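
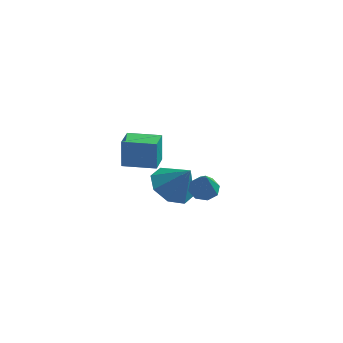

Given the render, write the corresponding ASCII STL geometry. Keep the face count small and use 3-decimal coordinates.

solid 
facet normal -0.125 0.403 -0.907
outer loop
vertex 1.962 0.414 -3.702
vertex 1.419 0.162 -3.739
vertex 1.631 0.685 -3.536
endloop
endfacet
facet normal 0.676 0.485 0.555
outer loop
vertex 1.962 0.414 -3.702
vertex 1.631 0.685 -3.536
vertex 1.581 -0.362 -2.561
endloop
endfacet
facet normal -0.126 0.403 -0.906
outer loop
vertex 1.631 0.685 -3.536
vertex 1.419 0.162 -3.739
vertex 1.175 0.65 -3.488
endloop
endfacet
facet normal 0.025 0.681 0.732
outer loop
vertex 1.631 0.685 -3.536
vertex 1.175 0.65 -3.488
vertex 1.581 -0.362 -2.561
endloop
endfacet
facet normal -0.125 0.404 -0.906
outer loop
vertex 1.175 0.65 -3.488
vertex 1.419 0.162 -3.739
vertex 0.863 0.329 -3.588
endloop
endfacet
facet normal -0.615 0.384 0.688
outer loop
vertex 1.175 0.65 -3.488
vertex 0.863 0.329 -3.588
vertex 1.581 -0.362 -2.561
endloop
endfacet
facet normal -0.125 0.403 -0.907
outer loop
vertex 0.863 0.329 -3.588
vertex 1.419 0.162 -3.739
vertex 0.875 -0.09 -3.776
endloop
endfacet
facet normal -0.863 -0.227 0.451
outer loop
vertex 0.863 0.329 -3.588
vertex 0.875 -0.09 -3.776
vertex 1.581 -0.362 -2.561
endloop
endfacet
facet normal -0.126 0.404 -0.906
outer loop
vertex 0.875 -0.09 -3.776
vertex 1.419 0.162 -3.739
vertex 1.207 -0.361 -3.943
endloop
endfacet
facet normal -0.577 -0.802 0.155
outer loop
vertex 0.875 -0.09 -3.776
vertex 1.207 -0.361 -3.943
vertex 1.581 -0.362 -2.561
endloop
endfacet
facet normal -0.125 0.404 -0.906
outer loop
vertex 1.207 -0.361 -3.943
vertex 1.419 0.162 -3.739
vertex 1.662 -0.326 -3.99
endloop
endfacet
facet normal 0.075 -0.997 -0.021
outer loop
vertex 1.207 -0.361 -3.943
vertex 1.662 -0.326 -3.99
vertex 1.581 -0.362 -2.561
endloop
endfacet
facet normal -0.125 0.404 -0.906
outer loop
vertex 1.662 -0.326 -3.99
vertex 1.419 0.162 -3.739
vertex 1.975 -0.005 -3.89
endloop
endfacet
facet normal 0.712 -0.702 0.023
outer loop
vertex 1.662 -0.326 -3.99
vertex 1.975 -0.005 -3.89
vertex 1.581 -0.362 -2.561
endloop
endfacet
facet normal -0.125 0.403 -0.907
outer loop
vertex 1.975 -0.005 -3.89
vertex 1.419 0.162 -3.739
vertex 1.962 0.414 -3.702
endloop
endfacet
facet normal 0.961 -0.087 0.261
outer loop
vertex 1.975 -0.005 -3.89
vertex 1.962 0.414 -3.702
vertex 1.581 -0.362 -2.561
endloop
endfacet
facet normal -0.541 0.096 -0.836
outer loop
vertex 0.624 0.408 -4.984
vertex 0.012 1.016 -4.518
vertex 0.835 1.126 -5.038
endloop
endfacet
facet normal 0.960 -0.281 0.009
outer loop
vertex 0.624 0.408 -4.984
vertex 0.835 1.126 -5.038
vertex 0.748 0.884 -3.382
endloop
endfacet
facet normal -0.541 0.096 -0.836
outer loop
vertex 0.835 1.126 -5.038
vertex 0.012 1.016 -4.518
vertex 0.565 1.779 -4.788
endloop
endfacet
facet normal 0.932 0.347 0.100
outer loop
vertex 0.835 1.126 -5.038
vertex 0.565 1.779 -4.788
vertex 0.748 0.884 -3.382
endloop
endfacet
facet normal -0.541 0.096 -0.836
outer loop
vertex 0.565 1.779 -4.788
vertex 0.012 1.016 -4.518
vertex -0.03 1.985 -4.379
endloop
endfacet
facet normal 0.534 0.743 0.403
outer loop
vertex 0.565 1.779 -4.788
vertex -0.03 1.985 -4.379
vertex 0.748 0.884 -3.382
endloop
endfacet
facet normal -0.541 0.096 -0.835
outer loop
vertex -0.03 1.985 -4.379
vertex 0.012 1.016 -4.518
vertex -0.599 1.623 -4.052
endloop
endfacet
facet normal -0.001 0.671 0.742
outer loop
vertex -0.03 1.985 -4.379
vertex -0.599 1.623 -4.052
vertex 0.748 0.884 -3.382
endloop
endfacet
facet normal -0.541 0.097 -0.835
outer loop
vertex -0.599 1.623 -4.052
vertex 0.012 1.016 -4.518
vertex -0.811 0.906 -3.998
endloop
endfacet
facet normal -0.360 0.175 0.916
outer loop
vertex -0.599 1.623 -4.052
vertex -0.811 0.906 -3.998
vertex 0.748 0.884 -3.382
endloop
endfacet
facet normal -0.541 0.097 -0.836
outer loop
vertex -0.811 0.906 -3.998
vertex 0.012 1.016 -4.518
vertex -0.54 0.253 -4.249
endloop
endfacet
facet normal -0.333 -0.455 0.826
outer loop
vertex -0.811 0.906 -3.998
vertex -0.54 0.253 -4.249
vertex 0.748 0.884 -3.382
endloop
endfacet
facet normal -0.541 0.096 -0.836
outer loop
vertex -0.54 0.253 -4.249
vertex 0.012 1.016 -4.518
vertex 0.054 0.047 -4.657
endloop
endfacet
facet normal 0.064 -0.850 0.523
outer loop
vertex -0.54 0.253 -4.249
vertex 0.054 0.047 -4.657
vertex 0.748 0.884 -3.382
endloop
endfacet
facet normal -0.541 0.096 -0.836
outer loop
vertex 0.054 0.047 -4.657
vertex 0.012 1.016 -4.518
vertex 0.624 0.408 -4.984
endloop
endfacet
facet normal 0.599 -0.779 0.185
outer loop
vertex 0.054 0.047 -4.657
vertex 0.624 0.408 -4.984
vertex 0.748 0.884 -3.382
endloop
endfacet
facet normal -0.998 -0.038 -0.042
outer loop
vertex -0.844 -3.147 1.038
vertex -0.87 -2.231 0.829
vertex -0.788 -3.397 -0.063
endloop
endfacet
facet normal 0.028 -0.974 0.223
outer loop
vertex 0.47 -3.349 -0.009
vertex -0.844 -3.147 1.038
vertex -0.788 -3.397 -0.063
endloop
endfacet
facet normal -0.998 -0.037 -0.043
outer loop
vertex -0.788 -3.397 -0.063
vertex -0.87 -2.231 0.829
vertex -0.813 -2.48 -0.272
endloop
endfacet
facet normal 0.050 -0.221 -0.974
outer loop
vertex -0.813 -2.48 -0.272
vertex 0.47 -3.349 -0.009
vertex -0.788 -3.397 -0.063
endloop
endfacet
facet normal -0.050 0.221 0.974
outer loop
vertex -0.844 -3.147 1.038
vertex 0.388 -2.183 0.883
vertex -0.87 -2.231 0.829
endloop
endfacet
facet normal 0.027 -0.975 0.222
outer loop
vertex 0.413 -3.1 1.092
vertex -0.844 -3.147 1.038
vertex 0.47 -3.349 -0.009
endloop
endfacet
facet normal -0.050 0.221 0.974
outer loop
vertex 0.413 -3.1 1.092
vertex 0.388 -2.183 0.883
vertex -0.844 -3.147 1.038
endloop
endfacet
facet normal -0.028 0.975 -0.222
outer loop
vertex -0.87 -2.231 0.829
vertex 0.388 -2.183 0.883
vertex -0.813 -2.48 -0.272
endloop
endfacet
facet normal 0.050 -0.221 -0.974
outer loop
vertex 0.444 -2.433 -0.218
vertex 0.47 -3.349 -0.009
vertex -0.813 -2.48 -0.272
endloop
endfacet
facet normal -0.027 0.975 -0.223
outer loop
vertex -0.813 -2.48 -0.272
vertex 0.388 -2.183 0.883
vertex 0.444 -2.433 -0.218
endloop
endfacet
facet normal 0.998 0.038 0.043
outer loop
vertex 0.444 -2.433 -0.218
vertex 0.413 -3.1 1.092
vertex 0.47 -3.349 -0.009
endloop
endfacet
facet normal 0.998 0.037 0.042
outer loop
vertex 0.388 -2.183 0.883
vertex 0.413 -3.1 1.092
vertex 0.444 -2.433 -0.218
endloop
endfacet

endsolid


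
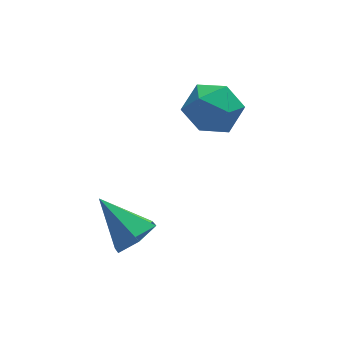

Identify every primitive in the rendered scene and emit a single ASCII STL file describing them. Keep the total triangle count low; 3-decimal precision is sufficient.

solid 
facet normal -0.637 0.771 0.000
outer loop
vertex 0.433 0.704 2.485
vertex -0.313 0.087 3.015
vertex 0.414 0.688 3.588
endloop
endfacet
facet normal 0.038 0.999 0.015
outer loop
vertex 0.433 0.704 2.485
vertex 0.414 0.688 3.588
vertex 1.379 0.659 3.053
endloop
endfacet
facet normal 0.372 0.740 -0.561
outer loop
vertex 0.433 0.704 2.485
vertex 1.379 0.659 3.053
vertex 1.249 0.039 2.149
endloop
endfacet
facet normal -0.097 0.351 -0.931
outer loop
vertex 0.433 0.704 2.485
vertex 1.249 0.039 2.149
vertex 0.203 -0.315 2.125
endloop
endfacet
facet normal -0.722 0.370 -0.585
outer loop
vertex 0.433 0.704 2.485
vertex 0.203 -0.315 2.125
vertex -0.313 0.087 3.015
endloop
endfacet
facet normal 0.351 0.724 0.593
outer loop
vertex 1.379 0.659 3.053
vertex 0.414 0.688 3.588
vertex 1.217 0.015 3.935
endloop
endfacet
facet normal -0.742 0.355 0.569
outer loop
vertex 0.414 0.688 3.588
vertex -0.313 0.087 3.015
vertex 0.171 -0.339 3.911
endloop
endfacet
facet normal -0.878 -0.294 -0.376
outer loop
vertex -0.313 0.087 3.015
vertex 0.203 -0.315 2.125
vertex 0.041 -0.959 3.007
endloop
endfacet
facet normal 0.132 -0.326 -0.936
outer loop
vertex 0.203 -0.315 2.125
vertex 1.249 0.039 2.149
vertex 1.006 -0.988 2.472
endloop
endfacet
facet normal 0.891 0.304 -0.337
outer loop
vertex 1.249 0.039 2.149
vertex 1.379 0.659 3.053
vertex 1.733 -0.387 3.045
endloop
endfacet
facet normal 0.097 -0.351 0.931
outer loop
vertex 0.987 -1.004 3.575
vertex 1.217 0.015 3.935
vertex 0.171 -0.339 3.911
endloop
endfacet
facet normal -0.372 -0.740 0.561
outer loop
vertex 0.987 -1.004 3.575
vertex 0.171 -0.339 3.911
vertex 0.041 -0.959 3.007
endloop
endfacet
facet normal -0.038 -0.999 -0.015
outer loop
vertex 0.987 -1.004 3.575
vertex 0.041 -0.959 3.007
vertex 1.006 -0.988 2.472
endloop
endfacet
facet normal 0.637 -0.771 -0.000
outer loop
vertex 0.987 -1.004 3.575
vertex 1.006 -0.988 2.472
vertex 1.733 -0.387 3.045
endloop
endfacet
facet normal 0.722 -0.370 0.585
outer loop
vertex 0.987 -1.004 3.575
vertex 1.733 -0.387 3.045
vertex 1.217 0.015 3.935
endloop
endfacet
facet normal -0.132 0.326 0.936
outer loop
vertex 0.171 -0.339 3.911
vertex 1.217 0.015 3.935
vertex 0.414 0.688 3.588
endloop
endfacet
facet normal -0.891 -0.304 0.337
outer loop
vertex 0.041 -0.959 3.007
vertex 0.171 -0.339 3.911
vertex -0.313 0.087 3.015
endloop
endfacet
facet normal -0.351 -0.724 -0.593
outer loop
vertex 1.006 -0.988 2.472
vertex 0.041 -0.959 3.007
vertex 0.203 -0.315 2.125
endloop
endfacet
facet normal 0.742 -0.355 -0.569
outer loop
vertex 1.733 -0.387 3.045
vertex 1.006 -0.988 2.472
vertex 1.249 0.039 2.149
endloop
endfacet
facet normal 0.878 0.294 0.376
outer loop
vertex 1.217 0.015 3.935
vertex 1.733 -0.387 3.045
vertex 1.379 0.659 3.053
endloop
endfacet
facet normal 0.479 -0.582 -0.658
outer loop
vertex -2.12 -3.405 0.865
vertex -2.765 -3.262 0.269
vertex -2.061 -2.719 0.301
endloop
endfacet
facet normal 0.626 0.463 0.628
outer loop
vertex -2.12 -3.405 0.865
vertex -2.061 -2.719 0.301
vertex -3.655 -2.178 1.491
endloop
endfacet
facet normal 0.479 -0.582 -0.657
outer loop
vertex -2.061 -2.719 0.301
vertex -2.765 -3.262 0.269
vertex -2.706 -2.576 -0.296
endloop
endfacet
facet normal 0.275 0.959 -0.068
outer loop
vertex -2.061 -2.719 0.301
vertex -2.706 -2.576 -0.296
vertex -3.655 -2.178 1.491
endloop
endfacet
facet normal 0.478 -0.582 -0.657
outer loop
vertex -2.706 -2.576 -0.296
vertex -2.765 -3.262 0.269
vertex -3.41 -3.119 -0.327
endloop
endfacet
facet normal -0.535 0.719 -0.444
outer loop
vertex -2.706 -2.576 -0.296
vertex -3.41 -3.119 -0.327
vertex -3.655 -2.178 1.491
endloop
endfacet
facet normal 0.478 -0.583 -0.657
outer loop
vertex -3.41 -3.119 -0.327
vertex -2.765 -3.262 0.269
vertex -3.47 -3.804 0.237
endloop
endfacet
facet normal -0.992 -0.016 -0.125
outer loop
vertex -3.41 -3.119 -0.327
vertex -3.47 -3.804 0.237
vertex -3.655 -2.178 1.491
endloop
endfacet
facet normal 0.478 -0.583 -0.657
outer loop
vertex -3.47 -3.804 0.237
vertex -2.765 -3.262 0.269
vertex -2.825 -3.947 0.833
endloop
endfacet
facet normal -0.641 -0.513 0.571
outer loop
vertex -3.47 -3.804 0.237
vertex -2.825 -3.947 0.833
vertex -3.655 -2.178 1.491
endloop
endfacet
facet normal 0.478 -0.583 -0.657
outer loop
vertex -2.825 -3.947 0.833
vertex -2.765 -3.262 0.269
vertex -2.12 -3.405 0.865
endloop
endfacet
facet normal 0.167 -0.274 0.947
outer loop
vertex -2.825 -3.947 0.833
vertex -2.12 -3.405 0.865
vertex -3.655 -2.178 1.491
endloop
endfacet

endsolid


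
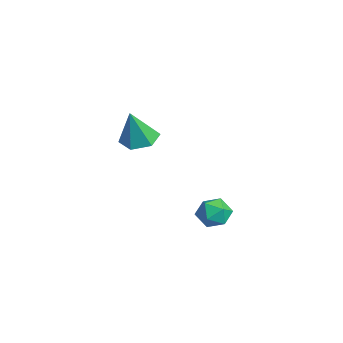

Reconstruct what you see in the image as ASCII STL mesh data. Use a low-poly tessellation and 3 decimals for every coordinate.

solid 
facet normal -0.368 -0.777 0.510
outer loop
vertex 0.507 2.418 -2.242
vertex 1.019 1.931 -2.615
vertex 1.229 2.282 -1.929
endloop
endfacet
facet normal -0.419 -0.177 0.890
outer loop
vertex 0.507 2.418 -2.242
vertex 1.229 2.282 -1.929
vertex 0.924 3.021 -1.926
endloop
endfacet
facet normal -0.808 0.289 0.514
outer loop
vertex 0.507 2.418 -2.242
vertex 0.924 3.021 -1.926
vertex 0.526 3.126 -2.611
endloop
endfacet
facet normal -0.995 -0.025 -0.099
outer loop
vertex 0.507 2.418 -2.242
vertex 0.526 3.126 -2.611
vertex 0.585 2.453 -3.037
endloop
endfacet
facet normal -0.723 -0.683 -0.101
outer loop
vertex 0.507 2.418 -2.242
vertex 0.585 2.453 -3.037
vertex 1.019 1.931 -2.615
endloop
endfacet
facet normal 0.236 0.093 0.967
outer loop
vertex 0.924 3.021 -1.926
vertex 1.229 2.282 -1.929
vertex 1.695 2.907 -2.103
endloop
endfacet
facet normal 0.321 -0.879 0.352
outer loop
vertex 1.229 2.282 -1.929
vertex 1.019 1.931 -2.615
vertex 1.754 2.234 -2.529
endloop
endfacet
facet normal -0.254 -0.727 -0.638
outer loop
vertex 1.019 1.931 -2.615
vertex 0.585 2.453 -3.037
vertex 1.356 2.339 -3.214
endloop
endfacet
facet normal -0.694 0.341 -0.634
outer loop
vertex 0.585 2.453 -3.037
vertex 0.526 3.126 -2.611
vertex 1.051 3.078 -3.211
endloop
endfacet
facet normal -0.391 0.848 0.357
outer loop
vertex 0.526 3.126 -2.611
vertex 0.924 3.021 -1.926
vertex 1.261 3.429 -2.525
endloop
endfacet
facet normal 0.995 0.025 0.099
outer loop
vertex 1.773 2.942 -2.898
vertex 1.695 2.907 -2.103
vertex 1.754 2.234 -2.529
endloop
endfacet
facet normal 0.808 -0.289 -0.514
outer loop
vertex 1.773 2.942 -2.898
vertex 1.754 2.234 -2.529
vertex 1.356 2.339 -3.214
endloop
endfacet
facet normal 0.419 0.177 -0.890
outer loop
vertex 1.773 2.942 -2.898
vertex 1.356 2.339 -3.214
vertex 1.051 3.078 -3.211
endloop
endfacet
facet normal 0.368 0.777 -0.510
outer loop
vertex 1.773 2.942 -2.898
vertex 1.051 3.078 -3.211
vertex 1.261 3.429 -2.525
endloop
endfacet
facet normal 0.723 0.683 0.101
outer loop
vertex 1.773 2.942 -2.898
vertex 1.261 3.429 -2.525
vertex 1.695 2.907 -2.103
endloop
endfacet
facet normal 0.694 -0.341 0.634
outer loop
vertex 1.754 2.234 -2.529
vertex 1.695 2.907 -2.103
vertex 1.229 2.282 -1.929
endloop
endfacet
facet normal 0.391 -0.848 -0.357
outer loop
vertex 1.356 2.339 -3.214
vertex 1.754 2.234 -2.529
vertex 1.019 1.931 -2.615
endloop
endfacet
facet normal -0.236 -0.093 -0.967
outer loop
vertex 1.051 3.078 -3.211
vertex 1.356 2.339 -3.214
vertex 0.585 2.453 -3.037
endloop
endfacet
facet normal -0.321 0.879 -0.352
outer loop
vertex 1.261 3.429 -2.525
vertex 1.051 3.078 -3.211
vertex 0.526 3.126 -2.611
endloop
endfacet
facet normal 0.254 0.727 0.638
outer loop
vertex 1.695 2.907 -2.103
vertex 1.261 3.429 -2.525
vertex 0.924 3.021 -1.926
endloop
endfacet
facet normal -0.195 0.273 -0.942
outer loop
vertex 1.222 -0.675 1.468
vertex 0.618 -0.174 1.738
vertex 1.392 0.114 1.661
endloop
endfacet
facet normal 0.958 -0.244 0.153
outer loop
vertex 1.222 -0.675 1.468
vertex 1.392 0.114 1.661
vertex 0.942 -0.626 3.302
endloop
endfacet
facet normal -0.195 0.271 -0.943
outer loop
vertex 1.392 0.114 1.661
vertex 0.618 -0.174 1.738
vertex 0.788 0.615 1.93
endloop
endfacet
facet normal 0.680 0.580 0.448
outer loop
vertex 1.392 0.114 1.661
vertex 0.788 0.615 1.93
vertex 0.942 -0.626 3.302
endloop
endfacet
facet normal -0.196 0.272 -0.942
outer loop
vertex 0.788 0.615 1.93
vertex 0.618 -0.174 1.738
vertex 0.014 0.327 2.008
endloop
endfacet
facet normal -0.199 0.716 0.670
outer loop
vertex 0.788 0.615 1.93
vertex 0.014 0.327 2.008
vertex 0.942 -0.626 3.302
endloop
endfacet
facet normal -0.195 0.272 -0.942
outer loop
vertex 0.014 0.327 2.008
vertex 0.618 -0.174 1.738
vertex -0.156 -0.463 1.815
endloop
endfacet
facet normal -0.803 0.027 0.596
outer loop
vertex 0.014 0.327 2.008
vertex -0.156 -0.463 1.815
vertex 0.942 -0.626 3.302
endloop
endfacet
facet normal -0.195 0.273 -0.942
outer loop
vertex -0.156 -0.463 1.815
vertex 0.618 -0.174 1.738
vertex 0.448 -0.963 1.545
endloop
endfacet
facet normal -0.525 -0.796 0.300
outer loop
vertex -0.156 -0.463 1.815
vertex 0.448 -0.963 1.545
vertex 0.942 -0.626 3.302
endloop
endfacet
facet normal -0.195 0.273 -0.942
outer loop
vertex 0.448 -0.963 1.545
vertex 0.618 -0.174 1.738
vertex 1.222 -0.675 1.468
endloop
endfacet
facet normal 0.355 -0.932 0.079
outer loop
vertex 0.448 -0.963 1.545
vertex 1.222 -0.675 1.468
vertex 0.942 -0.626 3.302
endloop
endfacet

endsolid


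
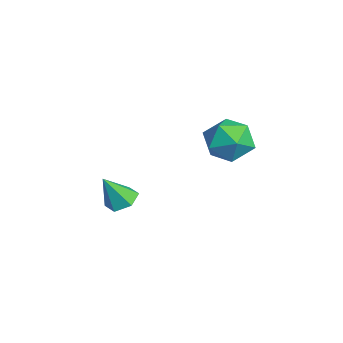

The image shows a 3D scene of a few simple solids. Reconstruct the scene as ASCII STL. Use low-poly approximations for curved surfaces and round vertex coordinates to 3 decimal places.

solid 
facet normal -0.100 0.480 -0.872
outer loop
vertex -0.048 -1.976 -4.604
vertex -0.828 -2.28 -4.682
vertex -0.7 -1.547 -4.293
endloop
endfacet
facet normal 0.613 0.474 0.631
outer loop
vertex -0.048 -1.976 -4.604
vertex -0.7 -1.547 -4.293
vertex -0.652 -3.12 -3.158
endloop
endfacet
facet normal -0.100 0.480 -0.872
outer loop
vertex -0.7 -1.547 -4.293
vertex -0.828 -2.28 -4.682
vertex -1.479 -1.851 -4.371
endloop
endfacet
facet normal -0.294 0.553 0.779
outer loop
vertex -0.7 -1.547 -4.293
vertex -1.479 -1.851 -4.371
vertex -0.652 -3.12 -3.158
endloop
endfacet
facet normal -0.100 0.480 -0.872
outer loop
vertex -1.479 -1.851 -4.371
vertex -0.828 -2.28 -4.682
vertex -1.607 -2.584 -4.76
endloop
endfacet
facet normal -0.869 -0.105 0.483
outer loop
vertex -1.479 -1.851 -4.371
vertex -1.607 -2.584 -4.76
vertex -0.652 -3.12 -3.158
endloop
endfacet
facet normal -0.100 0.481 -0.871
outer loop
vertex -1.607 -2.584 -4.76
vertex -0.828 -2.28 -4.682
vertex -0.955 -3.013 -5.072
endloop
endfacet
facet normal -0.537 -0.843 0.038
outer loop
vertex -1.607 -2.584 -4.76
vertex -0.955 -3.013 -5.072
vertex -0.652 -3.12 -3.158
endloop
endfacet
facet normal -0.100 0.481 -0.871
outer loop
vertex -0.955 -3.013 -5.072
vertex -0.828 -2.28 -4.682
vertex -0.176 -2.709 -4.994
endloop
endfacet
facet normal 0.371 -0.922 -0.110
outer loop
vertex -0.955 -3.013 -5.072
vertex -0.176 -2.709 -4.994
vertex -0.652 -3.12 -3.158
endloop
endfacet
facet normal -0.100 0.481 -0.871
outer loop
vertex -0.176 -2.709 -4.994
vertex -0.828 -2.28 -4.682
vertex -0.048 -1.976 -4.604
endloop
endfacet
facet normal 0.946 -0.264 0.186
outer loop
vertex -0.176 -2.709 -4.994
vertex -0.048 -1.976 -4.604
vertex -0.652 -3.12 -3.158
endloop
endfacet
facet normal -0.496 0.632 0.596
outer loop
vertex 2.365 2.562 0.907
vertex 2.155 1.662 1.687
vertex 3.151 2.339 1.798
endloop
endfacet
facet normal 0.015 0.973 0.231
outer loop
vertex 2.365 2.562 0.907
vertex 3.151 2.339 1.798
vertex 3.554 2.596 0.688
endloop
endfacet
facet normal -0.111 0.878 -0.465
outer loop
vertex 2.365 2.562 0.907
vertex 3.554 2.596 0.688
vertex 2.807 2.079 -0.11
endloop
endfacet
facet normal -0.699 0.479 -0.531
outer loop
vertex 2.365 2.562 0.907
vertex 2.807 2.079 -0.11
vertex 1.942 1.502 0.507
endloop
endfacet
facet normal -0.937 0.327 0.125
outer loop
vertex 2.365 2.562 0.907
vertex 1.942 1.502 0.507
vertex 2.155 1.662 1.687
endloop
endfacet
facet normal 0.639 0.665 0.386
outer loop
vertex 3.554 2.596 0.688
vertex 3.151 2.339 1.798
vertex 4.078 1.718 1.333
endloop
endfacet
facet normal -0.186 0.114 0.976
outer loop
vertex 3.151 2.339 1.798
vertex 2.155 1.662 1.687
vertex 3.213 1.141 1.95
endloop
endfacet
facet normal -0.900 -0.380 0.214
outer loop
vertex 2.155 1.662 1.687
vertex 1.942 1.502 0.507
vertex 2.466 0.624 1.152
endloop
endfacet
facet normal -0.515 -0.134 -0.847
outer loop
vertex 1.942 1.502 0.507
vertex 2.807 2.079 -0.11
vertex 2.869 0.881 0.042
endloop
endfacet
facet normal 0.436 0.512 -0.740
outer loop
vertex 2.807 2.079 -0.11
vertex 3.554 2.596 0.688
vertex 3.865 1.558 0.153
endloop
endfacet
facet normal 0.699 -0.479 0.531
outer loop
vertex 3.655 0.658 0.933
vertex 4.078 1.718 1.333
vertex 3.213 1.141 1.95
endloop
endfacet
facet normal 0.111 -0.878 0.465
outer loop
vertex 3.655 0.658 0.933
vertex 3.213 1.141 1.95
vertex 2.466 0.624 1.152
endloop
endfacet
facet normal -0.015 -0.973 -0.231
outer loop
vertex 3.655 0.658 0.933
vertex 2.466 0.624 1.152
vertex 2.869 0.881 0.042
endloop
endfacet
facet normal 0.496 -0.632 -0.596
outer loop
vertex 3.655 0.658 0.933
vertex 2.869 0.881 0.042
vertex 3.865 1.558 0.153
endloop
endfacet
facet normal 0.937 -0.327 -0.125
outer loop
vertex 3.655 0.658 0.933
vertex 3.865 1.558 0.153
vertex 4.078 1.718 1.333
endloop
endfacet
facet normal 0.515 0.134 0.847
outer loop
vertex 3.213 1.141 1.95
vertex 4.078 1.718 1.333
vertex 3.151 2.339 1.798
endloop
endfacet
facet normal -0.436 -0.512 0.740
outer loop
vertex 2.466 0.624 1.152
vertex 3.213 1.141 1.95
vertex 2.155 1.662 1.687
endloop
endfacet
facet normal -0.639 -0.665 -0.386
outer loop
vertex 2.869 0.881 0.042
vertex 2.466 0.624 1.152
vertex 1.942 1.502 0.507
endloop
endfacet
facet normal 0.186 -0.114 -0.976
outer loop
vertex 3.865 1.558 0.153
vertex 2.869 0.881 0.042
vertex 2.807 2.079 -0.11
endloop
endfacet
facet normal 0.900 0.380 -0.214
outer loop
vertex 4.078 1.718 1.333
vertex 3.865 1.558 0.153
vertex 3.554 2.596 0.688
endloop
endfacet

endsolid


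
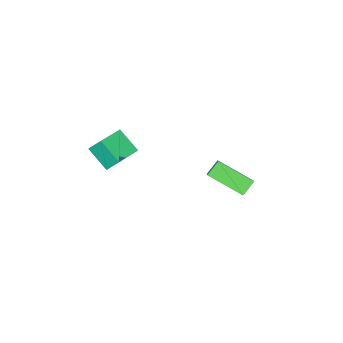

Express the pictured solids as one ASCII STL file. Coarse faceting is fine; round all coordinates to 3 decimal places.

solid 
facet normal -0.933 0.198 -0.300
outer loop
vertex 0.173 -1.901 2.552
vertex 0.674 -0.851 1.687
vertex 0.26 -2.483 1.898
endloop
endfacet
facet normal -0.346 -0.723 0.598
outer loop
vertex 1.986 -2.849 2.453
vertex 0.173 -1.901 2.552
vertex 0.26 -2.483 1.898
endloop
endfacet
facet normal -0.933 0.198 -0.300
outer loop
vertex 0.26 -2.483 1.898
vertex 0.674 -0.851 1.687
vertex 0.761 -1.433 1.032
endloop
endfacet
facet normal 0.099 -0.661 -0.744
outer loop
vertex 0.761 -1.433 1.032
vertex 1.986 -2.849 2.453
vertex 0.26 -2.483 1.898
endloop
endfacet
facet normal -0.099 0.660 0.744
outer loop
vertex 0.173 -1.901 2.552
vertex 2.4 -1.217 2.242
vertex 0.674 -0.851 1.687
endloop
endfacet
facet normal -0.346 -0.724 0.597
outer loop
vertex 1.899 -2.267 3.108
vertex 0.173 -1.901 2.552
vertex 1.986 -2.849 2.453
endloop
endfacet
facet normal -0.099 0.661 0.744
outer loop
vertex 1.899 -2.267 3.108
vertex 2.4 -1.217 2.242
vertex 0.173 -1.901 2.552
endloop
endfacet
facet normal 0.346 0.724 -0.597
outer loop
vertex 0.674 -0.851 1.687
vertex 2.4 -1.217 2.242
vertex 0.761 -1.433 1.032
endloop
endfacet
facet normal 0.100 -0.661 -0.744
outer loop
vertex 2.487 -1.799 1.588
vertex 1.986 -2.849 2.453
vertex 0.761 -1.433 1.032
endloop
endfacet
facet normal 0.346 0.723 -0.598
outer loop
vertex 0.761 -1.433 1.032
vertex 2.4 -1.217 2.242
vertex 2.487 -1.799 1.588
endloop
endfacet
facet normal 0.933 -0.198 0.300
outer loop
vertex 2.487 -1.799 1.588
vertex 1.899 -2.267 3.108
vertex 1.986 -2.849 2.453
endloop
endfacet
facet normal 0.933 -0.198 0.300
outer loop
vertex 2.4 -1.217 2.242
vertex 1.899 -2.267 3.108
vertex 2.487 -1.799 1.588
endloop
endfacet
facet normal -0.710 -0.225 -0.668
outer loop
vertex -4.894 1.537 -3.541
vertex -4.66 3.465 -4.438
vertex -4.205 1.17 -4.15
endloop
endfacet
facet normal -0.110 -0.901 0.419
outer loop
vertex -3.24 1.475 -3.242
vertex -4.894 1.537 -3.541
vertex -4.205 1.17 -4.15
endloop
endfacet
facet normal -0.710 -0.225 -0.668
outer loop
vertex -4.205 1.17 -4.15
vertex -4.66 3.465 -4.438
vertex -3.971 3.098 -5.047
endloop
endfacet
facet normal 0.696 -0.371 -0.615
outer loop
vertex -3.971 3.098 -5.047
vertex -3.24 1.475 -3.242
vertex -4.205 1.17 -4.15
endloop
endfacet
facet normal -0.696 0.371 0.615
outer loop
vertex -4.894 1.537 -3.541
vertex -3.695 3.77 -3.53
vertex -4.66 3.465 -4.438
endloop
endfacet
facet normal -0.110 -0.901 0.419
outer loop
vertex -3.929 1.842 -2.633
vertex -4.894 1.537 -3.541
vertex -3.24 1.475 -3.242
endloop
endfacet
facet normal -0.696 0.371 0.615
outer loop
vertex -3.929 1.842 -2.633
vertex -3.695 3.77 -3.53
vertex -4.894 1.537 -3.541
endloop
endfacet
facet normal 0.110 0.901 -0.419
outer loop
vertex -4.66 3.465 -4.438
vertex -3.695 3.77 -3.53
vertex -3.971 3.098 -5.047
endloop
endfacet
facet normal 0.696 -0.371 -0.615
outer loop
vertex -3.006 3.403 -4.139
vertex -3.24 1.475 -3.242
vertex -3.971 3.098 -5.047
endloop
endfacet
facet normal 0.110 0.901 -0.419
outer loop
vertex -3.971 3.098 -5.047
vertex -3.695 3.77 -3.53
vertex -3.006 3.403 -4.139
endloop
endfacet
facet normal 0.710 0.225 0.668
outer loop
vertex -3.006 3.403 -4.139
vertex -3.929 1.842 -2.633
vertex -3.24 1.475 -3.242
endloop
endfacet
facet normal 0.710 0.225 0.668
outer loop
vertex -3.695 3.77 -3.53
vertex -3.929 1.842 -2.633
vertex -3.006 3.403 -4.139
endloop
endfacet

endsolid


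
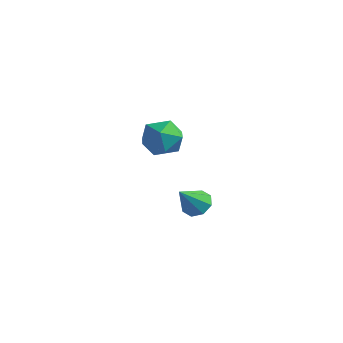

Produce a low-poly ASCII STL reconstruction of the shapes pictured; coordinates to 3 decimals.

solid 
facet normal 0.069 0.660 -0.748
outer loop
vertex 2.91 -2.158 1.97
vertex 2.129 -2.245 1.821
vertex 2.566 -1.763 2.287
endloop
endfacet
facet normal 0.729 0.091 0.678
outer loop
vertex 2.91 -2.158 1.97
vertex 2.566 -1.763 2.287
vertex 2.011 -3.375 3.099
endloop
endfacet
facet normal 0.068 0.661 -0.748
outer loop
vertex 2.566 -1.763 2.287
vertex 2.129 -2.245 1.821
vertex 1.966 -1.651 2.331
endloop
endfacet
facet normal 0.142 0.406 0.903
outer loop
vertex 2.566 -1.763 2.287
vertex 1.966 -1.651 2.331
vertex 2.011 -3.375 3.099
endloop
endfacet
facet normal 0.069 0.661 -0.748
outer loop
vertex 1.966 -1.651 2.331
vertex 2.129 -2.245 1.821
vertex 1.461 -1.887 2.076
endloop
endfacet
facet normal -0.544 0.330 0.772
outer loop
vertex 1.966 -1.651 2.331
vertex 1.461 -1.887 2.076
vertex 2.011 -3.375 3.099
endloop
endfacet
facet normal 0.070 0.662 -0.747
outer loop
vertex 1.461 -1.887 2.076
vertex 2.129 -2.245 1.821
vertex 1.348 -2.332 1.671
endloop
endfacet
facet normal -0.927 -0.094 0.362
outer loop
vertex 1.461 -1.887 2.076
vertex 1.348 -2.332 1.671
vertex 2.011 -3.375 3.099
endloop
endfacet
facet normal 0.070 0.660 -0.748
outer loop
vertex 1.348 -2.332 1.671
vertex 2.129 -2.245 1.821
vertex 1.693 -2.727 1.355
endloop
endfacet
facet normal -0.783 -0.616 -0.086
outer loop
vertex 1.348 -2.332 1.671
vertex 1.693 -2.727 1.355
vertex 2.011 -3.375 3.099
endloop
endfacet
facet normal 0.069 0.660 -0.748
outer loop
vertex 1.693 -2.727 1.355
vertex 2.129 -2.245 1.821
vertex 2.293 -2.84 1.311
endloop
endfacet
facet normal -0.198 -0.930 -0.310
outer loop
vertex 1.693 -2.727 1.355
vertex 2.293 -2.84 1.311
vertex 2.011 -3.375 3.099
endloop
endfacet
facet normal 0.069 0.660 -0.748
outer loop
vertex 2.293 -2.84 1.311
vertex 2.129 -2.245 1.821
vertex 2.798 -2.604 1.566
endloop
endfacet
facet normal 0.489 -0.854 -0.178
outer loop
vertex 2.293 -2.84 1.311
vertex 2.798 -2.604 1.566
vertex 2.011 -3.375 3.099
endloop
endfacet
facet normal 0.069 0.660 -0.748
outer loop
vertex 2.798 -2.604 1.566
vertex 2.129 -2.245 1.821
vertex 2.91 -2.158 1.97
endloop
endfacet
facet normal 0.873 -0.429 0.232
outer loop
vertex 2.798 -2.604 1.566
vertex 2.91 -2.158 1.97
vertex 2.011 -3.375 3.099
endloop
endfacet
facet normal -0.951 0.072 0.302
outer loop
vertex -5.02 2.435 1.472
vertex -4.657 2.289 2.649
vertex -4.727 3.426 2.159
endloop
endfacet
facet normal -0.843 0.452 -0.292
outer loop
vertex -5.02 2.435 1.472
vertex -4.727 3.426 2.159
vertex -4.354 3.358 0.977
endloop
endfacet
facet normal -0.603 0.008 -0.797
outer loop
vertex -5.02 2.435 1.472
vertex -4.354 3.358 0.977
vertex -4.053 2.179 0.738
endloop
endfacet
facet normal -0.562 -0.646 -0.515
outer loop
vertex -5.02 2.435 1.472
vertex -4.053 2.179 0.738
vertex -4.24 1.518 1.771
endloop
endfacet
facet normal -0.777 -0.607 0.164
outer loop
vertex -5.02 2.435 1.472
vertex -4.24 1.518 1.771
vertex -4.657 2.289 2.649
endloop
endfacet
facet normal -0.331 0.930 -0.158
outer loop
vertex -4.354 3.358 0.977
vertex -4.727 3.426 2.159
vertex -3.58 3.782 1.849
endloop
endfacet
facet normal -0.505 0.315 0.804
outer loop
vertex -4.727 3.426 2.159
vertex -4.657 2.289 2.649
vertex -3.767 3.121 2.882
endloop
endfacet
facet normal -0.225 -0.783 0.580
outer loop
vertex -4.657 2.289 2.649
vertex -4.24 1.518 1.771
vertex -3.466 1.942 2.643
endloop
endfacet
facet normal 0.122 -0.846 -0.519
outer loop
vertex -4.24 1.518 1.771
vertex -4.053 2.179 0.738
vertex -3.093 1.874 1.461
endloop
endfacet
facet normal 0.057 0.212 -0.976
outer loop
vertex -4.053 2.179 0.738
vertex -4.354 3.358 0.977
vertex -3.163 3.011 0.971
endloop
endfacet
facet normal 0.562 0.646 0.515
outer loop
vertex -2.8 2.865 2.148
vertex -3.58 3.782 1.849
vertex -3.767 3.121 2.882
endloop
endfacet
facet normal 0.603 -0.008 0.797
outer loop
vertex -2.8 2.865 2.148
vertex -3.767 3.121 2.882
vertex -3.466 1.942 2.643
endloop
endfacet
facet normal 0.843 -0.452 0.292
outer loop
vertex -2.8 2.865 2.148
vertex -3.466 1.942 2.643
vertex -3.093 1.874 1.461
endloop
endfacet
facet normal 0.951 -0.072 -0.302
outer loop
vertex -2.8 2.865 2.148
vertex -3.093 1.874 1.461
vertex -3.163 3.011 0.971
endloop
endfacet
facet normal 0.777 0.607 -0.164
outer loop
vertex -2.8 2.865 2.148
vertex -3.163 3.011 0.971
vertex -3.58 3.782 1.849
endloop
endfacet
facet normal -0.122 0.846 0.519
outer loop
vertex -3.767 3.121 2.882
vertex -3.58 3.782 1.849
vertex -4.727 3.426 2.159
endloop
endfacet
facet normal -0.057 -0.212 0.976
outer loop
vertex -3.466 1.942 2.643
vertex -3.767 3.121 2.882
vertex -4.657 2.289 2.649
endloop
endfacet
facet normal 0.331 -0.930 0.158
outer loop
vertex -3.093 1.874 1.461
vertex -3.466 1.942 2.643
vertex -4.24 1.518 1.771
endloop
endfacet
facet normal 0.505 -0.315 -0.804
outer loop
vertex -3.163 3.011 0.971
vertex -3.093 1.874 1.461
vertex -4.053 2.179 0.738
endloop
endfacet
facet normal 0.225 0.783 -0.580
outer loop
vertex -3.58 3.782 1.849
vertex -3.163 3.011 0.971
vertex -4.354 3.358 0.977
endloop
endfacet

endsolid


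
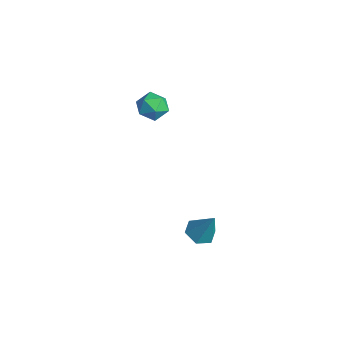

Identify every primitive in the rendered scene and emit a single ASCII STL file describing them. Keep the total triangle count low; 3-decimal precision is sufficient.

solid 
facet normal -0.414 -0.234 -0.880
outer loop
vertex 3.033 2.83 -4.45
vertex 2.344 3.381 -4.272
vertex 3.072 3.694 -4.698
endloop
endfacet
facet normal 0.998 -0.055 -0.035
outer loop
vertex 3.033 2.83 -4.45
vertex 3.072 3.694 -4.698
vertex 3.156 3.839 -2.548
endloop
endfacet
facet normal -0.414 -0.233 -0.880
outer loop
vertex 3.072 3.694 -4.698
vertex 2.344 3.381 -4.272
vertex 2.384 4.245 -4.52
endloop
endfacet
facet normal 0.611 0.788 -0.077
outer loop
vertex 3.072 3.694 -4.698
vertex 2.384 4.245 -4.52
vertex 3.156 3.839 -2.548
endloop
endfacet
facet normal -0.414 -0.233 -0.880
outer loop
vertex 2.384 4.245 -4.52
vertex 2.344 3.381 -4.272
vertex 1.655 3.932 -4.094
endloop
endfacet
facet normal -0.234 0.930 0.283
outer loop
vertex 2.384 4.245 -4.52
vertex 1.655 3.932 -4.094
vertex 3.156 3.839 -2.548
endloop
endfacet
facet normal -0.414 -0.234 -0.880
outer loop
vertex 1.655 3.932 -4.094
vertex 2.344 3.381 -4.272
vertex 1.616 3.068 -3.846
endloop
endfacet
facet normal -0.692 0.228 0.685
outer loop
vertex 1.655 3.932 -4.094
vertex 1.616 3.068 -3.846
vertex 3.156 3.839 -2.548
endloop
endfacet
facet normal -0.414 -0.233 -0.880
outer loop
vertex 1.616 3.068 -3.846
vertex 2.344 3.381 -4.272
vertex 2.304 2.517 -4.024
endloop
endfacet
facet normal -0.305 -0.615 0.727
outer loop
vertex 1.616 3.068 -3.846
vertex 2.304 2.517 -4.024
vertex 3.156 3.839 -2.548
endloop
endfacet
facet normal -0.414 -0.233 -0.880
outer loop
vertex 2.304 2.517 -4.024
vertex 2.344 3.381 -4.272
vertex 3.033 2.83 -4.45
endloop
endfacet
facet normal 0.540 -0.758 0.367
outer loop
vertex 2.304 2.517 -4.024
vertex 3.033 2.83 -4.45
vertex 3.156 3.839 -2.548
endloop
endfacet
facet normal -0.283 0.652 0.703
outer loop
vertex -2.008 3.326 3.483
vertex -2.353 2.59 4.027
vertex -1.425 2.881 4.13
endloop
endfacet
facet normal 0.290 0.890 0.351
outer loop
vertex -2.008 3.326 3.483
vertex -1.425 2.881 4.13
vertex -1.083 3.118 3.245
endloop
endfacet
facet normal 0.122 0.932 -0.342
outer loop
vertex -2.008 3.326 3.483
vertex -1.083 3.118 3.245
vertex -1.799 2.973 2.595
endloop
endfacet
facet normal -0.555 0.720 -0.417
outer loop
vertex -2.008 3.326 3.483
vertex -1.799 2.973 2.595
vertex -2.584 2.647 3.078
endloop
endfacet
facet normal -0.805 0.547 0.229
outer loop
vertex -2.008 3.326 3.483
vertex -2.584 2.647 3.078
vertex -2.353 2.59 4.027
endloop
endfacet
facet normal 0.810 0.406 0.422
outer loop
vertex -1.083 3.118 3.245
vertex -1.425 2.881 4.13
vertex -0.856 2.253 3.642
endloop
endfacet
facet normal -0.117 0.021 0.993
outer loop
vertex -1.425 2.881 4.13
vertex -2.353 2.59 4.027
vertex -1.641 1.927 4.125
endloop
endfacet
facet normal -0.963 -0.149 0.225
outer loop
vertex -2.353 2.59 4.027
vertex -2.584 2.647 3.078
vertex -2.357 1.782 3.475
endloop
endfacet
facet normal -0.558 0.131 -0.819
outer loop
vertex -2.584 2.647 3.078
vertex -1.799 2.973 2.595
vertex -2.015 2.019 2.59
endloop
endfacet
facet normal 0.537 0.474 -0.698
outer loop
vertex -1.799 2.973 2.595
vertex -1.083 3.118 3.245
vertex -1.087 2.31 2.693
endloop
endfacet
facet normal 0.555 -0.720 0.417
outer loop
vertex -1.432 1.574 3.237
vertex -0.856 2.253 3.642
vertex -1.641 1.927 4.125
endloop
endfacet
facet normal -0.122 -0.932 0.342
outer loop
vertex -1.432 1.574 3.237
vertex -1.641 1.927 4.125
vertex -2.357 1.782 3.475
endloop
endfacet
facet normal -0.290 -0.890 -0.351
outer loop
vertex -1.432 1.574 3.237
vertex -2.357 1.782 3.475
vertex -2.015 2.019 2.59
endloop
endfacet
facet normal 0.283 -0.652 -0.703
outer loop
vertex -1.432 1.574 3.237
vertex -2.015 2.019 2.59
vertex -1.087 2.31 2.693
endloop
endfacet
facet normal 0.805 -0.547 -0.229
outer loop
vertex -1.432 1.574 3.237
vertex -1.087 2.31 2.693
vertex -0.856 2.253 3.642
endloop
endfacet
facet normal 0.558 -0.131 0.819
outer loop
vertex -1.641 1.927 4.125
vertex -0.856 2.253 3.642
vertex -1.425 2.881 4.13
endloop
endfacet
facet normal -0.537 -0.474 0.698
outer loop
vertex -2.357 1.782 3.475
vertex -1.641 1.927 4.125
vertex -2.353 2.59 4.027
endloop
endfacet
facet normal -0.810 -0.406 -0.422
outer loop
vertex -2.015 2.019 2.59
vertex -2.357 1.782 3.475
vertex -2.584 2.647 3.078
endloop
endfacet
facet normal 0.117 -0.021 -0.993
outer loop
vertex -1.087 2.31 2.693
vertex -2.015 2.019 2.59
vertex -1.799 2.973 2.595
endloop
endfacet
facet normal 0.963 0.149 -0.225
outer loop
vertex -0.856 2.253 3.642
vertex -1.087 2.31 2.693
vertex -1.083 3.118 3.245
endloop
endfacet

endsolid


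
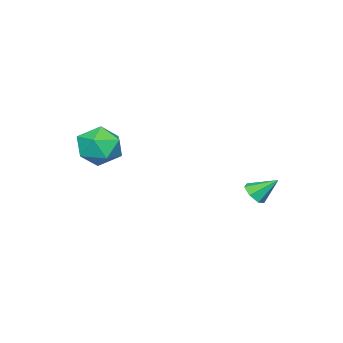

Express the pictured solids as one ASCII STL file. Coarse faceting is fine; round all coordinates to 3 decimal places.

solid 
facet normal 0.293 -0.700 -0.651
outer loop
vertex -3.01 0.732 -0.664
vertex -3.659 0.611 -0.826
vertex -3.227 1.054 -1.108
endloop
endfacet
facet normal 0.685 0.706 0.177
outer loop
vertex -3.01 0.732 -0.664
vertex -3.227 1.054 -1.108
vertex -4.061 1.569 0.066
endloop
endfacet
facet normal 0.293 -0.700 -0.651
outer loop
vertex -3.227 1.054 -1.108
vertex -3.659 0.611 -0.826
vertex -3.77 1.042 -1.34
endloop
endfacet
facet normal 0.119 0.938 -0.327
outer loop
vertex -3.227 1.054 -1.108
vertex -3.77 1.042 -1.34
vertex -4.061 1.569 0.066
endloop
endfacet
facet normal 0.294 -0.700 -0.651
outer loop
vertex -3.77 1.042 -1.34
vertex -3.659 0.611 -0.826
vertex -4.229 0.705 -1.185
endloop
endfacet
facet normal -0.627 0.678 -0.384
outer loop
vertex -3.77 1.042 -1.34
vertex -4.229 0.705 -1.185
vertex -4.061 1.569 0.066
endloop
endfacet
facet normal 0.295 -0.700 -0.651
outer loop
vertex -4.229 0.705 -1.185
vertex -3.659 0.611 -0.826
vertex -4.259 0.297 -0.76
endloop
endfacet
facet normal -0.991 0.123 0.048
outer loop
vertex -4.229 0.705 -1.185
vertex -4.259 0.297 -0.76
vertex -4.061 1.569 0.066
endloop
endfacet
facet normal 0.295 -0.700 -0.651
outer loop
vertex -4.259 0.297 -0.76
vertex -3.659 0.611 -0.826
vertex -3.837 0.125 -0.384
endloop
endfacet
facet normal -0.700 -0.309 0.644
outer loop
vertex -4.259 0.297 -0.76
vertex -3.837 0.125 -0.384
vertex -4.061 1.569 0.066
endloop
endfacet
facet normal 0.293 -0.700 -0.651
outer loop
vertex -3.837 0.125 -0.384
vertex -3.659 0.611 -0.826
vertex -3.281 0.319 -0.342
endloop
endfacet
facet normal 0.030 -0.293 0.956
outer loop
vertex -3.837 0.125 -0.384
vertex -3.281 0.319 -0.342
vertex -4.061 1.569 0.066
endloop
endfacet
facet normal 0.293 -0.700 -0.651
outer loop
vertex -3.281 0.319 -0.342
vertex -3.659 0.611 -0.826
vertex -3.01 0.732 -0.664
endloop
endfacet
facet normal 0.645 0.159 0.747
outer loop
vertex -3.281 0.319 -0.342
vertex -3.01 0.732 -0.664
vertex -4.061 1.569 0.066
endloop
endfacet
facet normal 0.192 0.447 0.874
outer loop
vertex 1.811 -2.801 3.528
vertex 1.696 -3.806 4.067
vertex 2.722 -3.48 3.675
endloop
endfacet
facet normal 0.527 0.780 0.338
outer loop
vertex 1.811 -2.801 3.528
vertex 2.722 -3.48 3.675
vertex 2.565 -2.941 2.676
endloop
endfacet
facet normal 0.034 0.991 -0.133
outer loop
vertex 1.811 -2.801 3.528
vertex 2.565 -2.941 2.676
vertex 1.441 -2.933 2.451
endloop
endfacet
facet normal -0.606 0.788 0.112
outer loop
vertex 1.811 -2.801 3.528
vertex 1.441 -2.933 2.451
vertex 0.904 -3.468 3.311
endloop
endfacet
facet normal -0.508 0.452 0.734
outer loop
vertex 1.811 -2.801 3.528
vertex 0.904 -3.468 3.311
vertex 1.696 -3.806 4.067
endloop
endfacet
facet normal 0.952 0.306 0.016
outer loop
vertex 2.565 -2.941 2.676
vertex 2.722 -3.48 3.675
vertex 2.916 -4.032 2.689
endloop
endfacet
facet normal 0.411 -0.232 0.882
outer loop
vertex 2.722 -3.48 3.675
vertex 1.696 -3.806 4.067
vertex 2.379 -4.567 3.549
endloop
endfacet
facet normal -0.721 -0.224 0.655
outer loop
vertex 1.696 -3.806 4.067
vertex 0.904 -3.468 3.311
vertex 1.255 -4.559 3.324
endloop
endfacet
facet normal -0.880 0.319 -0.352
outer loop
vertex 0.904 -3.468 3.311
vertex 1.441 -2.933 2.451
vertex 1.098 -4.02 2.325
endloop
endfacet
facet normal 0.154 0.647 -0.747
outer loop
vertex 1.441 -2.933 2.451
vertex 2.565 -2.941 2.676
vertex 2.124 -3.694 1.933
endloop
endfacet
facet normal 0.606 -0.788 -0.112
outer loop
vertex 2.009 -4.699 2.472
vertex 2.916 -4.032 2.689
vertex 2.379 -4.567 3.549
endloop
endfacet
facet normal -0.034 -0.991 0.133
outer loop
vertex 2.009 -4.699 2.472
vertex 2.379 -4.567 3.549
vertex 1.255 -4.559 3.324
endloop
endfacet
facet normal -0.527 -0.780 -0.338
outer loop
vertex 2.009 -4.699 2.472
vertex 1.255 -4.559 3.324
vertex 1.098 -4.02 2.325
endloop
endfacet
facet normal -0.192 -0.447 -0.874
outer loop
vertex 2.009 -4.699 2.472
vertex 1.098 -4.02 2.325
vertex 2.124 -3.694 1.933
endloop
endfacet
facet normal 0.508 -0.452 -0.734
outer loop
vertex 2.009 -4.699 2.472
vertex 2.124 -3.694 1.933
vertex 2.916 -4.032 2.689
endloop
endfacet
facet normal 0.880 -0.319 0.352
outer loop
vertex 2.379 -4.567 3.549
vertex 2.916 -4.032 2.689
vertex 2.722 -3.48 3.675
endloop
endfacet
facet normal -0.154 -0.647 0.747
outer loop
vertex 1.255 -4.559 3.324
vertex 2.379 -4.567 3.549
vertex 1.696 -3.806 4.067
endloop
endfacet
facet normal -0.952 -0.306 -0.016
outer loop
vertex 1.098 -4.02 2.325
vertex 1.255 -4.559 3.324
vertex 0.904 -3.468 3.311
endloop
endfacet
facet normal -0.411 0.232 -0.882
outer loop
vertex 2.124 -3.694 1.933
vertex 1.098 -4.02 2.325
vertex 1.441 -2.933 2.451
endloop
endfacet
facet normal 0.721 0.224 -0.655
outer loop
vertex 2.916 -4.032 2.689
vertex 2.124 -3.694 1.933
vertex 2.565 -2.941 2.676
endloop
endfacet

endsolid


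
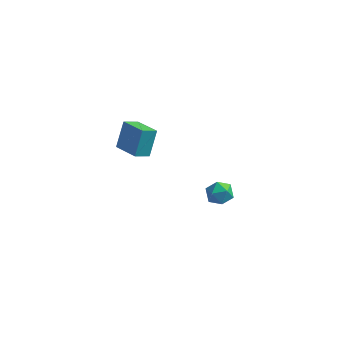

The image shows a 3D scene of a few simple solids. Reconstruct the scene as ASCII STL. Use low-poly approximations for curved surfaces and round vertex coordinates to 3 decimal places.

solid 
facet normal -0.685 0.518 0.512
outer loop
vertex 2.417 2.763 -2.967
vertex 1.976 2.101 -2.887
vertex 2.526 2.284 -2.337
endloop
endfacet
facet normal -0.033 0.793 0.609
outer loop
vertex 2.417 2.763 -2.967
vertex 2.526 2.284 -2.337
vertex 3.157 2.599 -2.713
endloop
endfacet
facet normal 0.226 0.974 -0.030
outer loop
vertex 2.417 2.763 -2.967
vertex 3.157 2.599 -2.713
vertex 2.996 2.612 -3.496
endloop
endfacet
facet normal -0.266 0.810 -0.522
outer loop
vertex 2.417 2.763 -2.967
vertex 2.996 2.612 -3.496
vertex 2.267 2.304 -3.603
endloop
endfacet
facet normal -0.828 0.529 -0.187
outer loop
vertex 2.417 2.763 -2.967
vertex 2.267 2.304 -3.603
vertex 1.976 2.101 -2.887
endloop
endfacet
facet normal 0.384 0.280 0.880
outer loop
vertex 3.157 2.599 -2.713
vertex 2.526 2.284 -2.337
vertex 3.173 1.836 -2.477
endloop
endfacet
facet normal -0.670 -0.164 0.724
outer loop
vertex 2.526 2.284 -2.337
vertex 1.976 2.101 -2.887
vertex 2.444 1.528 -2.584
endloop
endfacet
facet normal -0.902 -0.145 -0.408
outer loop
vertex 1.976 2.101 -2.887
vertex 2.267 2.304 -3.603
vertex 2.283 1.541 -3.367
endloop
endfacet
facet normal 0.009 0.310 -0.951
outer loop
vertex 2.267 2.304 -3.603
vertex 2.996 2.612 -3.496
vertex 2.914 1.856 -3.743
endloop
endfacet
facet normal 0.804 0.574 -0.156
outer loop
vertex 2.996 2.612 -3.496
vertex 3.157 2.599 -2.713
vertex 3.464 2.039 -3.193
endloop
endfacet
facet normal 0.266 -0.810 0.522
outer loop
vertex 3.023 1.377 -3.113
vertex 3.173 1.836 -2.477
vertex 2.444 1.528 -2.584
endloop
endfacet
facet normal -0.226 -0.974 0.030
outer loop
vertex 3.023 1.377 -3.113
vertex 2.444 1.528 -2.584
vertex 2.283 1.541 -3.367
endloop
endfacet
facet normal 0.033 -0.793 -0.609
outer loop
vertex 3.023 1.377 -3.113
vertex 2.283 1.541 -3.367
vertex 2.914 1.856 -3.743
endloop
endfacet
facet normal 0.685 -0.518 -0.512
outer loop
vertex 3.023 1.377 -3.113
vertex 2.914 1.856 -3.743
vertex 3.464 2.039 -3.193
endloop
endfacet
facet normal 0.828 -0.529 0.187
outer loop
vertex 3.023 1.377 -3.113
vertex 3.464 2.039 -3.193
vertex 3.173 1.836 -2.477
endloop
endfacet
facet normal -0.009 -0.310 0.951
outer loop
vertex 2.444 1.528 -2.584
vertex 3.173 1.836 -2.477
vertex 2.526 2.284 -2.337
endloop
endfacet
facet normal -0.804 -0.574 0.156
outer loop
vertex 2.283 1.541 -3.367
vertex 2.444 1.528 -2.584
vertex 1.976 2.101 -2.887
endloop
endfacet
facet normal -0.384 -0.280 -0.880
outer loop
vertex 2.914 1.856 -3.743
vertex 2.283 1.541 -3.367
vertex 2.267 2.304 -3.603
endloop
endfacet
facet normal 0.670 0.164 -0.724
outer loop
vertex 3.464 2.039 -3.193
vertex 2.914 1.856 -3.743
vertex 2.996 2.612 -3.496
endloop
endfacet
facet normal 0.902 0.145 0.408
outer loop
vertex 3.173 1.836 -2.477
vertex 3.464 2.039 -3.193
vertex 3.157 2.599 -2.713
endloop
endfacet
facet normal -0.796 0.542 -0.272
outer loop
vertex -1.784 -0.932 2.919
vertex -1.638 -0.088 4.175
vertex -1.227 -0.344 2.46
endloop
endfacet
facet normal -0.096 -0.555 -0.827
outer loop
vertex -0.042 -1.152 2.865
vertex -1.784 -0.932 2.919
vertex -1.227 -0.344 2.46
endloop
endfacet
facet normal -0.796 0.542 -0.272
outer loop
vertex -1.227 -0.344 2.46
vertex -1.638 -0.088 4.175
vertex -1.082 0.499 3.717
endloop
endfacet
facet normal 0.599 0.631 -0.493
outer loop
vertex -1.082 0.499 3.717
vertex -0.042 -1.152 2.865
vertex -1.227 -0.344 2.46
endloop
endfacet
facet normal -0.599 -0.631 0.493
outer loop
vertex -1.784 -0.932 2.919
vertex -0.453 -0.896 4.58
vertex -1.638 -0.088 4.175
endloop
endfacet
facet normal -0.096 -0.554 -0.827
outer loop
vertex -0.598 -1.739 3.323
vertex -1.784 -0.932 2.919
vertex -0.042 -1.152 2.865
endloop
endfacet
facet normal -0.598 -0.632 0.493
outer loop
vertex -0.598 -1.739 3.323
vertex -0.453 -0.896 4.58
vertex -1.784 -0.932 2.919
endloop
endfacet
facet normal 0.096 0.555 0.827
outer loop
vertex -1.638 -0.088 4.175
vertex -0.453 -0.896 4.58
vertex -1.082 0.499 3.717
endloop
endfacet
facet normal 0.598 0.631 -0.494
outer loop
vertex 0.104 -0.308 4.121
vertex -0.042 -1.152 2.865
vertex -1.082 0.499 3.717
endloop
endfacet
facet normal 0.096 0.555 0.827
outer loop
vertex -1.082 0.499 3.717
vertex -0.453 -0.896 4.58
vertex 0.104 -0.308 4.121
endloop
endfacet
facet normal 0.796 -0.542 0.272
outer loop
vertex 0.104 -0.308 4.121
vertex -0.598 -1.739 3.323
vertex -0.042 -1.152 2.865
endloop
endfacet
facet normal 0.796 -0.542 0.271
outer loop
vertex -0.453 -0.896 4.58
vertex -0.598 -1.739 3.323
vertex 0.104 -0.308 4.121
endloop
endfacet

endsolid


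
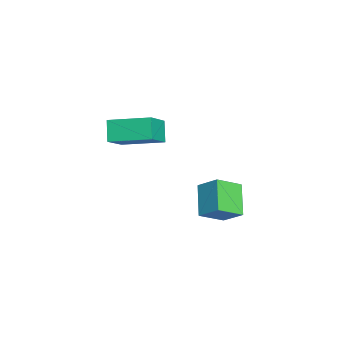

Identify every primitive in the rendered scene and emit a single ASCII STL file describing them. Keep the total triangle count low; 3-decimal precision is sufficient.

solid 
facet normal -0.583 -0.045 0.811
outer loop
vertex -1.501 -1.535 1.826
vertex -1.076 0.365 2.238
vertex -2.88 -1.018 0.863
endloop
endfacet
facet normal -0.213 -0.955 -0.207
outer loop
vertex -2.204 -0.965 -0.078
vertex -1.501 -1.535 1.826
vertex -2.88 -1.018 0.863
endloop
endfacet
facet normal -0.583 -0.046 0.811
outer loop
vertex -2.88 -1.018 0.863
vertex -1.076 0.365 2.238
vertex -2.456 0.882 1.275
endloop
endfacet
facet normal -0.784 0.294 -0.547
outer loop
vertex -2.456 0.882 1.275
vertex -2.204 -0.965 -0.078
vertex -2.88 -1.018 0.863
endloop
endfacet
facet normal 0.784 -0.294 0.547
outer loop
vertex -1.501 -1.535 1.826
vertex -0.4 0.418 1.297
vertex -1.076 0.365 2.238
endloop
endfacet
facet normal -0.213 -0.955 -0.207
outer loop
vertex -0.824 -1.482 0.885
vertex -1.501 -1.535 1.826
vertex -2.204 -0.965 -0.078
endloop
endfacet
facet normal 0.784 -0.294 0.547
outer loop
vertex -0.824 -1.482 0.885
vertex -0.4 0.418 1.297
vertex -1.501 -1.535 1.826
endloop
endfacet
facet normal 0.213 0.955 0.207
outer loop
vertex -1.076 0.365 2.238
vertex -0.4 0.418 1.297
vertex -2.456 0.882 1.275
endloop
endfacet
facet normal -0.784 0.294 -0.547
outer loop
vertex -1.779 0.935 0.334
vertex -2.204 -0.965 -0.078
vertex -2.456 0.882 1.275
endloop
endfacet
facet normal 0.213 0.955 0.207
outer loop
vertex -2.456 0.882 1.275
vertex -0.4 0.418 1.297
vertex -1.779 0.935 0.334
endloop
endfacet
facet normal 0.583 0.045 -0.811
outer loop
vertex -1.779 0.935 0.334
vertex -0.824 -1.482 0.885
vertex -2.204 -0.965 -0.078
endloop
endfacet
facet normal 0.583 0.046 -0.811
outer loop
vertex -0.4 0.418 1.297
vertex -0.824 -1.482 0.885
vertex -1.779 0.935 0.334
endloop
endfacet
facet normal -0.761 -0.033 0.648
outer loop
vertex -2.527 3.167 -2.429
vertex -3.174 4.257 -3.132
vertex -3.13 2.324 -3.18
endloop
endfacet
facet normal 0.447 -0.752 0.485
outer loop
vertex -1.806 2.383 -4.308
vertex -2.527 3.167 -2.429
vertex -3.13 2.324 -3.18
endloop
endfacet
facet normal -0.761 -0.033 0.648
outer loop
vertex -3.13 2.324 -3.18
vertex -3.174 4.257 -3.132
vertex -3.777 3.414 -3.884
endloop
endfacet
facet normal -0.471 -0.659 -0.587
outer loop
vertex -3.777 3.414 -3.884
vertex -1.806 2.383 -4.308
vertex -3.13 2.324 -3.18
endloop
endfacet
facet normal 0.471 0.658 0.587
outer loop
vertex -2.527 3.167 -2.429
vertex -1.85 4.316 -4.26
vertex -3.174 4.257 -3.132
endloop
endfacet
facet normal 0.446 -0.752 0.485
outer loop
vertex -1.203 3.226 -3.556
vertex -2.527 3.167 -2.429
vertex -1.806 2.383 -4.308
endloop
endfacet
facet normal 0.471 0.659 0.587
outer loop
vertex -1.203 3.226 -3.556
vertex -1.85 4.316 -4.26
vertex -2.527 3.167 -2.429
endloop
endfacet
facet normal -0.447 0.752 -0.485
outer loop
vertex -3.174 4.257 -3.132
vertex -1.85 4.316 -4.26
vertex -3.777 3.414 -3.884
endloop
endfacet
facet normal -0.471 -0.658 -0.587
outer loop
vertex -2.453 3.473 -5.011
vertex -1.806 2.383 -4.308
vertex -3.777 3.414 -3.884
endloop
endfacet
facet normal -0.447 0.752 -0.485
outer loop
vertex -3.777 3.414 -3.884
vertex -1.85 4.316 -4.26
vertex -2.453 3.473 -5.011
endloop
endfacet
facet normal 0.761 0.034 -0.648
outer loop
vertex -2.453 3.473 -5.011
vertex -1.203 3.226 -3.556
vertex -1.806 2.383 -4.308
endloop
endfacet
facet normal 0.761 0.033 -0.648
outer loop
vertex -1.85 4.316 -4.26
vertex -1.203 3.226 -3.556
vertex -2.453 3.473 -5.011
endloop
endfacet

endsolid


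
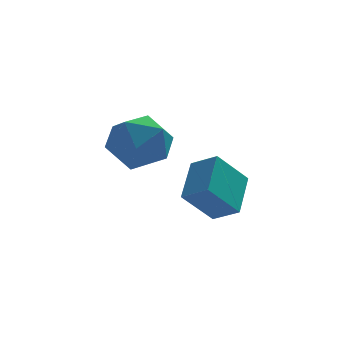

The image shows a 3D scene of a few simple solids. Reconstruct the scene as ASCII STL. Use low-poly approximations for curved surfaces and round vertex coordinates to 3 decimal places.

solid 
facet normal -0.096 0.884 0.458
outer loop
vertex -1.521 2.23 1.847
vertex -2.323 1.89 2.336
vertex -1.413 1.783 2.733
endloop
endfacet
facet normal 0.589 0.748 0.306
outer loop
vertex -1.521 2.23 1.847
vertex -1.413 1.783 2.733
vertex -0.774 1.583 1.992
endloop
endfacet
facet normal 0.643 0.653 -0.399
outer loop
vertex -1.521 2.23 1.847
vertex -0.774 1.583 1.992
vertex -1.289 1.567 1.136
endloop
endfacet
facet normal -0.008 0.730 -0.683
outer loop
vertex -1.521 2.23 1.847
vertex -1.289 1.567 1.136
vertex -2.247 1.756 1.349
endloop
endfacet
facet normal -0.464 0.872 -0.154
outer loop
vertex -1.521 2.23 1.847
vertex -2.247 1.756 1.349
vertex -2.323 1.89 2.336
endloop
endfacet
facet normal 0.768 0.138 0.625
outer loop
vertex -0.774 1.583 1.992
vertex -1.413 1.783 2.733
vertex -1.113 0.844 2.571
endloop
endfacet
facet normal -0.338 0.356 0.871
outer loop
vertex -1.413 1.783 2.733
vertex -2.323 1.89 2.336
vertex -2.071 1.033 2.784
endloop
endfacet
facet normal -0.934 0.336 -0.118
outer loop
vertex -2.323 1.89 2.336
vertex -2.247 1.756 1.349
vertex -2.586 1.017 1.928
endloop
endfacet
facet normal -0.196 0.106 -0.975
outer loop
vertex -2.247 1.756 1.349
vertex -1.289 1.567 1.136
vertex -1.947 0.817 1.187
endloop
endfacet
facet normal 0.857 -0.017 -0.515
outer loop
vertex -1.289 1.567 1.136
vertex -0.774 1.583 1.992
vertex -1.037 0.71 1.584
endloop
endfacet
facet normal 0.008 -0.730 0.683
outer loop
vertex -1.839 0.37 2.073
vertex -1.113 0.844 2.571
vertex -2.071 1.033 2.784
endloop
endfacet
facet normal -0.643 -0.653 0.399
outer loop
vertex -1.839 0.37 2.073
vertex -2.071 1.033 2.784
vertex -2.586 1.017 1.928
endloop
endfacet
facet normal -0.589 -0.748 -0.306
outer loop
vertex -1.839 0.37 2.073
vertex -2.586 1.017 1.928
vertex -1.947 0.817 1.187
endloop
endfacet
facet normal 0.096 -0.884 -0.458
outer loop
vertex -1.839 0.37 2.073
vertex -1.947 0.817 1.187
vertex -1.037 0.71 1.584
endloop
endfacet
facet normal 0.464 -0.872 0.154
outer loop
vertex -1.839 0.37 2.073
vertex -1.037 0.71 1.584
vertex -1.113 0.844 2.571
endloop
endfacet
facet normal 0.196 -0.106 0.975
outer loop
vertex -2.071 1.033 2.784
vertex -1.113 0.844 2.571
vertex -1.413 1.783 2.733
endloop
endfacet
facet normal -0.857 0.017 0.515
outer loop
vertex -2.586 1.017 1.928
vertex -2.071 1.033 2.784
vertex -2.323 1.89 2.336
endloop
endfacet
facet normal -0.768 -0.138 -0.625
outer loop
vertex -1.947 0.817 1.187
vertex -2.586 1.017 1.928
vertex -2.247 1.756 1.349
endloop
endfacet
facet normal 0.338 -0.356 -0.871
outer loop
vertex -1.037 0.71 1.584
vertex -1.947 0.817 1.187
vertex -1.289 1.567 1.136
endloop
endfacet
facet normal 0.934 -0.336 0.118
outer loop
vertex -1.113 0.844 2.571
vertex -1.037 0.71 1.584
vertex -0.774 1.583 1.992
endloop
endfacet
facet normal -0.649 -0.239 0.723
outer loop
vertex 0.053 -0.876 2.208
vertex -0.545 -0.434 1.817
vertex -0.313 -1.986 1.513
endloop
endfacet
facet normal 0.711 -0.526 0.466
outer loop
vertex 0.505 -1.686 0.603
vertex 0.053 -0.876 2.208
vertex -0.313 -1.986 1.513
endloop
endfacet
facet normal -0.649 -0.239 0.723
outer loop
vertex -0.313 -1.986 1.513
vertex -0.545 -0.434 1.817
vertex -0.911 -1.544 1.122
endloop
endfacet
facet normal -0.269 -0.816 -0.511
outer loop
vertex -0.911 -1.544 1.122
vertex 0.505 -1.686 0.603
vertex -0.313 -1.986 1.513
endloop
endfacet
facet normal 0.269 0.816 0.511
outer loop
vertex 0.053 -0.876 2.208
vertex 0.273 -0.134 0.907
vertex -0.545 -0.434 1.817
endloop
endfacet
facet normal 0.711 -0.526 0.466
outer loop
vertex 0.871 -0.576 1.298
vertex 0.053 -0.876 2.208
vertex 0.505 -1.686 0.603
endloop
endfacet
facet normal 0.269 0.816 0.511
outer loop
vertex 0.871 -0.576 1.298
vertex 0.273 -0.134 0.907
vertex 0.053 -0.876 2.208
endloop
endfacet
facet normal -0.711 0.526 -0.466
outer loop
vertex -0.545 -0.434 1.817
vertex 0.273 -0.134 0.907
vertex -0.911 -1.544 1.122
endloop
endfacet
facet normal -0.269 -0.816 -0.511
outer loop
vertex -0.093 -1.244 0.212
vertex 0.505 -1.686 0.603
vertex -0.911 -1.544 1.122
endloop
endfacet
facet normal -0.711 0.526 -0.466
outer loop
vertex -0.911 -1.544 1.122
vertex 0.273 -0.134 0.907
vertex -0.093 -1.244 0.212
endloop
endfacet
facet normal 0.649 0.239 -0.723
outer loop
vertex -0.093 -1.244 0.212
vertex 0.871 -0.576 1.298
vertex 0.505 -1.686 0.603
endloop
endfacet
facet normal 0.649 0.239 -0.723
outer loop
vertex 0.273 -0.134 0.907
vertex 0.871 -0.576 1.298
vertex -0.093 -1.244 0.212
endloop
endfacet

endsolid


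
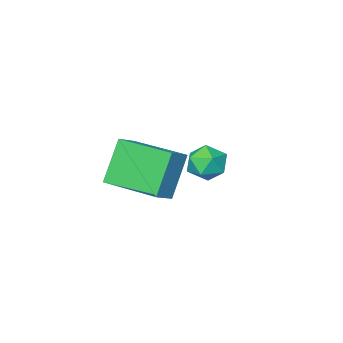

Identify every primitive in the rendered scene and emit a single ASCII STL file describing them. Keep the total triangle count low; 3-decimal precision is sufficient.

solid 
facet normal -0.998 -0.015 0.057
outer loop
vertex -3.637 1.684 1.152
vertex -3.598 1.149 1.685
vertex -3.598 1.88 1.882
endloop
endfacet
facet normal -0.764 0.632 -0.129
outer loop
vertex -3.637 1.684 1.152
vertex -3.598 1.88 1.882
vertex -3.196 2.261 1.366
endloop
endfacet
facet normal -0.387 0.566 -0.728
outer loop
vertex -3.637 1.684 1.152
vertex -3.196 2.261 1.366
vertex -2.948 1.766 0.85
endloop
endfacet
facet normal -0.386 -0.124 -0.914
outer loop
vertex -3.637 1.684 1.152
vertex -2.948 1.766 0.85
vertex -3.196 1.078 1.048
endloop
endfacet
facet normal -0.764 -0.482 -0.428
outer loop
vertex -3.637 1.684 1.152
vertex -3.196 1.078 1.048
vertex -3.598 1.149 1.685
endloop
endfacet
facet normal -0.325 0.864 0.385
outer loop
vertex -3.196 2.261 1.366
vertex -3.598 1.88 1.882
vertex -2.884 2.082 2.032
endloop
endfacet
facet normal -0.704 -0.185 0.685
outer loop
vertex -3.598 1.88 1.882
vertex -3.598 1.149 1.685
vertex -3.132 1.394 2.23
endloop
endfacet
facet normal -0.325 -0.940 -0.100
outer loop
vertex -3.598 1.149 1.685
vertex -3.196 1.078 1.048
vertex -2.884 0.899 1.714
endloop
endfacet
facet normal 0.288 -0.359 -0.888
outer loop
vertex -3.196 1.078 1.048
vertex -2.948 1.766 0.85
vertex -2.482 1.28 1.198
endloop
endfacet
facet normal 0.289 0.756 -0.587
outer loop
vertex -2.948 1.766 0.85
vertex -3.196 2.261 1.366
vertex -2.482 2.011 1.395
endloop
endfacet
facet normal 0.386 0.124 0.914
outer loop
vertex -2.443 1.476 1.928
vertex -2.884 2.082 2.032
vertex -3.132 1.394 2.23
endloop
endfacet
facet normal 0.387 -0.566 0.728
outer loop
vertex -2.443 1.476 1.928
vertex -3.132 1.394 2.23
vertex -2.884 0.899 1.714
endloop
endfacet
facet normal 0.764 -0.632 0.129
outer loop
vertex -2.443 1.476 1.928
vertex -2.884 0.899 1.714
vertex -2.482 1.28 1.198
endloop
endfacet
facet normal 0.998 0.015 -0.057
outer loop
vertex -2.443 1.476 1.928
vertex -2.482 1.28 1.198
vertex -2.482 2.011 1.395
endloop
endfacet
facet normal 0.764 0.482 0.428
outer loop
vertex -2.443 1.476 1.928
vertex -2.482 2.011 1.395
vertex -2.884 2.082 2.032
endloop
endfacet
facet normal -0.288 0.359 0.888
outer loop
vertex -3.132 1.394 2.23
vertex -2.884 2.082 2.032
vertex -3.598 1.88 1.882
endloop
endfacet
facet normal -0.289 -0.756 0.587
outer loop
vertex -2.884 0.899 1.714
vertex -3.132 1.394 2.23
vertex -3.598 1.149 1.685
endloop
endfacet
facet normal 0.325 -0.864 -0.385
outer loop
vertex -2.482 1.28 1.198
vertex -2.884 0.899 1.714
vertex -3.196 1.078 1.048
endloop
endfacet
facet normal 0.704 0.185 -0.685
outer loop
vertex -2.482 2.011 1.395
vertex -2.482 1.28 1.198
vertex -2.948 1.766 0.85
endloop
endfacet
facet normal 0.325 0.940 0.100
outer loop
vertex -2.884 2.082 2.032
vertex -2.482 2.011 1.395
vertex -3.196 2.261 1.366
endloop
endfacet
facet normal -0.469 -0.182 0.864
outer loop
vertex 0.648 2.122 4.108
vertex 0.057 4.0 4.182
vertex -0.058 1.917 3.682
endloop
endfacet
facet normal 0.300 -0.953 -0.038
outer loop
vertex 0.723 2.22 2.238
vertex 0.648 2.122 4.108
vertex -0.058 1.917 3.682
endloop
endfacet
facet normal -0.467 -0.182 0.865
outer loop
vertex -0.058 1.917 3.682
vertex 0.057 4.0 4.182
vertex -0.65 3.794 3.757
endloop
endfacet
facet normal -0.831 -0.242 -0.500
outer loop
vertex -0.65 3.794 3.757
vertex 0.723 2.22 2.238
vertex -0.058 1.917 3.682
endloop
endfacet
facet normal 0.831 0.242 0.500
outer loop
vertex 0.648 2.122 4.108
vertex 0.838 4.303 2.738
vertex 0.057 4.0 4.182
endloop
endfacet
facet normal 0.300 -0.953 -0.038
outer loop
vertex 1.43 2.426 2.663
vertex 0.648 2.122 4.108
vertex 0.723 2.22 2.238
endloop
endfacet
facet normal 0.831 0.242 0.501
outer loop
vertex 1.43 2.426 2.663
vertex 0.838 4.303 2.738
vertex 0.648 2.122 4.108
endloop
endfacet
facet normal -0.300 0.953 0.038
outer loop
vertex 0.057 4.0 4.182
vertex 0.838 4.303 2.738
vertex -0.65 3.794 3.757
endloop
endfacet
facet normal -0.831 -0.242 -0.501
outer loop
vertex 0.132 4.098 2.312
vertex 0.723 2.22 2.238
vertex -0.65 3.794 3.757
endloop
endfacet
facet normal -0.300 0.953 0.038
outer loop
vertex -0.65 3.794 3.757
vertex 0.838 4.303 2.738
vertex 0.132 4.098 2.312
endloop
endfacet
facet normal 0.467 0.181 -0.865
outer loop
vertex 0.132 4.098 2.312
vertex 1.43 2.426 2.663
vertex 0.723 2.22 2.238
endloop
endfacet
facet normal 0.469 0.182 -0.864
outer loop
vertex 0.838 4.303 2.738
vertex 1.43 2.426 2.663
vertex 0.132 4.098 2.312
endloop
endfacet

endsolid


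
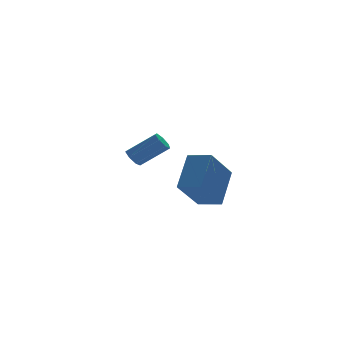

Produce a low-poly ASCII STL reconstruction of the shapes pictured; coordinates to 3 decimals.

solid 
facet normal -0.682 0.389 -0.619
outer loop
vertex 2.309 4.603 2.724
vertex 2.037 4.137 2.731
vertex 1.983 4.563 3.058
endloop
endfacet
facet normal 0.225 0.917 0.329
outer loop
vertex 2.309 4.603 2.724
vertex 1.983 4.563 3.058
vertex 3.456 3.949 3.762
endloop
endfacet
facet normal 0.225 0.917 0.329
outer loop
vertex 3.456 3.949 3.762
vertex 1.983 4.563 3.058
vertex 3.13 3.909 4.097
endloop
endfacet
facet normal 0.683 -0.391 0.618
outer loop
vertex 3.456 3.949 3.762
vertex 3.13 3.909 4.097
vertex 3.183 3.483 3.769
endloop
endfacet
facet normal -0.683 0.388 -0.619
outer loop
vertex 1.983 4.563 3.058
vertex 2.037 4.137 2.731
vertex 1.698 4.202 3.146
endloop
endfacet
facet normal -0.404 0.505 0.763
outer loop
vertex 1.983 4.563 3.058
vertex 1.698 4.202 3.146
vertex 3.13 3.909 4.097
endloop
endfacet
facet normal -0.403 0.505 0.763
outer loop
vertex 3.13 3.909 4.097
vertex 1.698 4.202 3.146
vertex 2.844 3.548 4.185
endloop
endfacet
facet normal 0.683 -0.390 0.617
outer loop
vertex 3.13 3.909 4.097
vertex 2.844 3.548 4.185
vertex 3.183 3.483 3.769
endloop
endfacet
facet normal -0.682 0.391 -0.618
outer loop
vertex 1.698 4.202 3.146
vertex 2.037 4.137 2.731
vertex 1.667 3.792 2.921
endloop
endfacet
facet normal -0.728 -0.287 0.623
outer loop
vertex 1.698 4.202 3.146
vertex 1.667 3.792 2.921
vertex 2.844 3.548 4.185
endloop
endfacet
facet normal -0.728 -0.288 0.622
outer loop
vertex 2.844 3.548 4.185
vertex 1.667 3.792 2.921
vertex 2.814 3.138 3.96
endloop
endfacet
facet normal 0.683 -0.389 0.618
outer loop
vertex 2.844 3.548 4.185
vertex 2.814 3.138 3.96
vertex 3.183 3.483 3.769
endloop
endfacet
facet normal -0.682 0.390 -0.619
outer loop
vertex 1.667 3.792 2.921
vertex 2.037 4.137 2.731
vertex 1.915 3.642 2.553
endloop
endfacet
facet normal -0.504 -0.864 0.013
outer loop
vertex 1.667 3.792 2.921
vertex 1.915 3.642 2.553
vertex 2.814 3.138 3.96
endloop
endfacet
facet normal -0.504 -0.864 0.013
outer loop
vertex 2.814 3.138 3.96
vertex 1.915 3.642 2.553
vertex 3.062 2.988 3.592
endloop
endfacet
facet normal 0.683 -0.388 0.619
outer loop
vertex 2.814 3.138 3.96
vertex 3.062 2.988 3.592
vertex 3.183 3.483 3.769
endloop
endfacet
facet normal -0.684 0.390 -0.616
outer loop
vertex 1.915 3.642 2.553
vertex 2.037 4.137 2.731
vertex 2.254 3.865 2.318
endloop
endfacet
facet normal 0.099 -0.789 -0.606
outer loop
vertex 1.915 3.642 2.553
vertex 2.254 3.865 2.318
vertex 3.062 2.988 3.592
endloop
endfacet
facet normal 0.097 -0.790 -0.606
outer loop
vertex 3.062 2.988 3.592
vertex 2.254 3.865 2.318
vertex 3.401 3.21 3.357
endloop
endfacet
facet normal 0.683 -0.388 0.619
outer loop
vertex 3.062 2.988 3.592
vertex 3.401 3.21 3.357
vertex 3.183 3.483 3.769
endloop
endfacet
facet normal -0.683 0.391 -0.617
outer loop
vertex 2.254 3.865 2.318
vertex 2.037 4.137 2.731
vertex 2.43 4.292 2.394
endloop
endfacet
facet normal 0.627 -0.122 -0.769
outer loop
vertex 2.254 3.865 2.318
vertex 2.43 4.292 2.394
vertex 3.401 3.21 3.357
endloop
endfacet
facet normal 0.628 -0.120 -0.769
outer loop
vertex 3.401 3.21 3.357
vertex 2.43 4.292 2.394
vertex 3.576 3.638 3.433
endloop
endfacet
facet normal 0.682 -0.389 0.619
outer loop
vertex 3.401 3.21 3.357
vertex 3.576 3.638 3.433
vertex 3.183 3.483 3.769
endloop
endfacet
facet normal -0.683 0.390 -0.618
outer loop
vertex 2.43 4.292 2.394
vertex 2.037 4.137 2.731
vertex 2.309 4.603 2.724
endloop
endfacet
facet normal 0.684 0.639 -0.352
outer loop
vertex 2.43 4.292 2.394
vertex 2.309 4.603 2.724
vertex 3.576 3.638 3.433
endloop
endfacet
facet normal 0.684 0.638 -0.354
outer loop
vertex 3.576 3.638 3.433
vertex 2.309 4.603 2.724
vertex 3.456 3.949 3.762
endloop
endfacet
facet normal 0.682 -0.390 0.618
outer loop
vertex 3.576 3.638 3.433
vertex 3.456 3.949 3.762
vertex 3.183 3.483 3.769
endloop
endfacet
facet normal -0.661 -0.264 0.702
outer loop
vertex 2.597 -1.645 4.545
vertex 2.004 -0.692 4.345
vertex 1.548 -2.579 3.207
endloop
endfacet
facet normal 0.521 -0.836 0.175
outer loop
vertex 2.876 -2.048 1.795
vertex 2.597 -1.645 4.545
vertex 1.548 -2.579 3.207
endloop
endfacet
facet normal -0.661 -0.264 0.702
outer loop
vertex 1.548 -2.579 3.207
vertex 2.004 -0.692 4.345
vertex 0.955 -1.626 3.007
endloop
endfacet
facet normal -0.541 -0.481 -0.690
outer loop
vertex 0.955 -1.626 3.007
vertex 2.876 -2.048 1.795
vertex 1.548 -2.579 3.207
endloop
endfacet
facet normal 0.541 0.481 0.690
outer loop
vertex 2.597 -1.645 4.545
vertex 3.332 -0.161 2.933
vertex 2.004 -0.692 4.345
endloop
endfacet
facet normal 0.521 -0.836 0.175
outer loop
vertex 3.925 -1.114 3.133
vertex 2.597 -1.645 4.545
vertex 2.876 -2.048 1.795
endloop
endfacet
facet normal 0.541 0.481 0.690
outer loop
vertex 3.925 -1.114 3.133
vertex 3.332 -0.161 2.933
vertex 2.597 -1.645 4.545
endloop
endfacet
facet normal -0.521 0.836 -0.175
outer loop
vertex 2.004 -0.692 4.345
vertex 3.332 -0.161 2.933
vertex 0.955 -1.626 3.007
endloop
endfacet
facet normal -0.541 -0.481 -0.690
outer loop
vertex 2.283 -1.095 1.595
vertex 2.876 -2.048 1.795
vertex 0.955 -1.626 3.007
endloop
endfacet
facet normal -0.521 0.836 -0.175
outer loop
vertex 0.955 -1.626 3.007
vertex 3.332 -0.161 2.933
vertex 2.283 -1.095 1.595
endloop
endfacet
facet normal 0.661 0.264 -0.702
outer loop
vertex 2.283 -1.095 1.595
vertex 3.925 -1.114 3.133
vertex 2.876 -2.048 1.795
endloop
endfacet
facet normal 0.661 0.264 -0.702
outer loop
vertex 3.332 -0.161 2.933
vertex 3.925 -1.114 3.133
vertex 2.283 -1.095 1.595
endloop
endfacet

endsolid


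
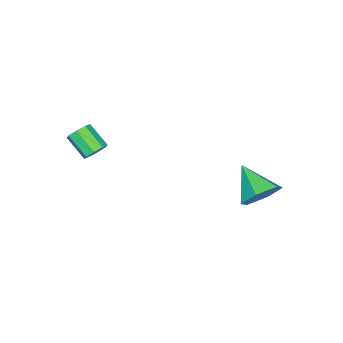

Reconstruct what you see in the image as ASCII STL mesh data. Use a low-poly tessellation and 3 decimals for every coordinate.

solid 
facet normal 0.145 0.787 -0.600
outer loop
vertex 4.036 -0.782 2.099
vertex 3.664 -0.513 2.362
vertex 4.188 -0.572 2.411
endloop
endfacet
facet normal 0.916 -0.335 -0.221
outer loop
vertex 4.036 -0.782 2.099
vertex 4.188 -0.572 2.411
vertex 3.869 -1.696 2.794
endloop
endfacet
facet normal 0.916 -0.335 -0.221
outer loop
vertex 3.869 -1.696 2.794
vertex 4.188 -0.572 2.411
vertex 4.021 -1.486 3.106
endloop
endfacet
facet normal -0.143 -0.787 0.600
outer loop
vertex 3.869 -1.696 2.794
vertex 4.021 -1.486 3.106
vertex 3.496 -1.427 3.058
endloop
endfacet
facet normal 0.145 0.788 -0.598
outer loop
vertex 4.188 -0.572 2.411
vertex 3.664 -0.513 2.362
vertex 4.032 -0.328 2.695
endloop
endfacet
facet normal 0.912 0.130 0.390
outer loop
vertex 4.188 -0.572 2.411
vertex 4.032 -0.328 2.695
vertex 4.021 -1.486 3.106
endloop
endfacet
facet normal 0.912 0.129 0.389
outer loop
vertex 4.021 -1.486 3.106
vertex 4.032 -0.328 2.695
vertex 3.865 -1.241 3.39
endloop
endfacet
facet normal -0.143 -0.787 0.600
outer loop
vertex 4.021 -1.486 3.106
vertex 3.865 -1.241 3.39
vertex 3.496 -1.427 3.058
endloop
endfacet
facet normal 0.145 0.788 -0.598
outer loop
vertex 4.032 -0.328 2.695
vertex 3.664 -0.513 2.362
vertex 3.661 -0.192 2.784
endloop
endfacet
facet normal 0.374 0.517 0.770
outer loop
vertex 4.032 -0.328 2.695
vertex 3.661 -0.192 2.784
vertex 3.865 -1.241 3.39
endloop
endfacet
facet normal 0.374 0.517 0.770
outer loop
vertex 3.865 -1.241 3.39
vertex 3.661 -0.192 2.784
vertex 3.494 -1.105 3.479
endloop
endfacet
facet normal -0.144 -0.786 0.601
outer loop
vertex 3.865 -1.241 3.39
vertex 3.494 -1.105 3.479
vertex 3.496 -1.427 3.058
endloop
endfacet
facet normal 0.145 0.788 -0.598
outer loop
vertex 3.661 -0.192 2.784
vertex 3.664 -0.513 2.362
vertex 3.291 -0.244 2.626
endloop
endfacet
facet normal -0.384 0.603 0.700
outer loop
vertex 3.661 -0.192 2.784
vertex 3.291 -0.244 2.626
vertex 3.494 -1.105 3.479
endloop
endfacet
facet normal -0.385 0.602 0.699
outer loop
vertex 3.494 -1.105 3.479
vertex 3.291 -0.244 2.626
vertex 3.124 -1.158 3.321
endloop
endfacet
facet normal -0.144 -0.786 0.601
outer loop
vertex 3.494 -1.105 3.479
vertex 3.124 -1.158 3.321
vertex 3.496 -1.427 3.058
endloop
endfacet
facet normal 0.143 0.787 -0.600
outer loop
vertex 3.291 -0.244 2.626
vertex 3.664 -0.513 2.362
vertex 3.139 -0.454 2.314
endloop
endfacet
facet normal -0.916 0.335 0.221
outer loop
vertex 3.291 -0.244 2.626
vertex 3.139 -0.454 2.314
vertex 3.124 -1.158 3.321
endloop
endfacet
facet normal -0.916 0.335 0.221
outer loop
vertex 3.124 -1.158 3.321
vertex 3.139 -0.454 2.314
vertex 2.972 -1.368 3.009
endloop
endfacet
facet normal -0.145 -0.787 0.600
outer loop
vertex 3.124 -1.158 3.321
vertex 2.972 -1.368 3.009
vertex 3.496 -1.427 3.058
endloop
endfacet
facet normal 0.143 0.787 -0.600
outer loop
vertex 3.139 -0.454 2.314
vertex 3.664 -0.513 2.362
vertex 3.295 -0.699 2.03
endloop
endfacet
facet normal -0.912 -0.129 -0.389
outer loop
vertex 3.139 -0.454 2.314
vertex 3.295 -0.699 2.03
vertex 2.972 -1.368 3.009
endloop
endfacet
facet normal -0.912 -0.130 -0.389
outer loop
vertex 2.972 -1.368 3.009
vertex 3.295 -0.699 2.03
vertex 3.128 -1.612 2.725
endloop
endfacet
facet normal -0.145 -0.788 0.598
outer loop
vertex 2.972 -1.368 3.009
vertex 3.128 -1.612 2.725
vertex 3.496 -1.427 3.058
endloop
endfacet
facet normal 0.144 0.786 -0.601
outer loop
vertex 3.295 -0.699 2.03
vertex 3.664 -0.513 2.362
vertex 3.666 -0.835 1.941
endloop
endfacet
facet normal -0.374 -0.517 -0.770
outer loop
vertex 3.295 -0.699 2.03
vertex 3.666 -0.835 1.941
vertex 3.128 -1.612 2.725
endloop
endfacet
facet normal -0.374 -0.517 -0.770
outer loop
vertex 3.128 -1.612 2.725
vertex 3.666 -0.835 1.941
vertex 3.499 -1.748 2.636
endloop
endfacet
facet normal -0.145 -0.788 0.598
outer loop
vertex 3.128 -1.612 2.725
vertex 3.499 -1.748 2.636
vertex 3.496 -1.427 3.058
endloop
endfacet
facet normal 0.144 0.786 -0.601
outer loop
vertex 3.666 -0.835 1.941
vertex 3.664 -0.513 2.362
vertex 4.036 -0.782 2.099
endloop
endfacet
facet normal 0.385 -0.603 -0.699
outer loop
vertex 3.666 -0.835 1.941
vertex 4.036 -0.782 2.099
vertex 3.499 -1.748 2.636
endloop
endfacet
facet normal 0.384 -0.602 -0.700
outer loop
vertex 3.499 -1.748 2.636
vertex 4.036 -0.782 2.099
vertex 3.869 -1.696 2.794
endloop
endfacet
facet normal -0.145 -0.788 0.598
outer loop
vertex 3.499 -1.748 2.636
vertex 3.869 -1.696 2.794
vertex 3.496 -1.427 3.058
endloop
endfacet
facet normal 0.325 0.772 -0.546
outer loop
vertex -0.532 3.267 -1.907
vertex -1.37 3.7 -1.794
vertex -0.67 3.848 -1.168
endloop
endfacet
facet normal 0.693 -0.499 0.521
outer loop
vertex -0.532 3.267 -1.907
vertex -0.67 3.848 -1.168
vertex -1.91 2.42 -0.886
endloop
endfacet
facet normal 0.326 0.771 -0.547
outer loop
vertex -0.67 3.848 -1.168
vertex -1.37 3.7 -1.794
vertex -1.507 4.282 -1.055
endloop
endfacet
facet normal 0.161 0.055 0.985
outer loop
vertex -0.67 3.848 -1.168
vertex -1.507 4.282 -1.055
vertex -1.91 2.42 -0.886
endloop
endfacet
facet normal 0.325 0.771 -0.547
outer loop
vertex -1.507 4.282 -1.055
vertex -1.37 3.7 -1.794
vertex -2.207 4.134 -1.68
endloop
endfacet
facet normal -0.675 0.210 0.707
outer loop
vertex -1.507 4.282 -1.055
vertex -2.207 4.134 -1.68
vertex -1.91 2.42 -0.886
endloop
endfacet
facet normal 0.326 0.772 -0.546
outer loop
vertex -2.207 4.134 -1.68
vertex -1.37 3.7 -1.794
vertex -2.07 3.553 -2.419
endloop
endfacet
facet normal -0.982 -0.187 -0.035
outer loop
vertex -2.207 4.134 -1.68
vertex -2.07 3.553 -2.419
vertex -1.91 2.42 -0.886
endloop
endfacet
facet normal 0.326 0.771 -0.546
outer loop
vertex -2.07 3.553 -2.419
vertex -1.37 3.7 -1.794
vertex -1.232 3.119 -2.532
endloop
endfacet
facet normal -0.451 -0.740 -0.500
outer loop
vertex -2.07 3.553 -2.419
vertex -1.232 3.119 -2.532
vertex -1.91 2.42 -0.886
endloop
endfacet
facet normal 0.325 0.772 -0.547
outer loop
vertex -1.232 3.119 -2.532
vertex -1.37 3.7 -1.794
vertex -0.532 3.267 -1.907
endloop
endfacet
facet normal 0.387 -0.895 -0.221
outer loop
vertex -1.232 3.119 -2.532
vertex -0.532 3.267 -1.907
vertex -1.91 2.42 -0.886
endloop
endfacet

endsolid
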